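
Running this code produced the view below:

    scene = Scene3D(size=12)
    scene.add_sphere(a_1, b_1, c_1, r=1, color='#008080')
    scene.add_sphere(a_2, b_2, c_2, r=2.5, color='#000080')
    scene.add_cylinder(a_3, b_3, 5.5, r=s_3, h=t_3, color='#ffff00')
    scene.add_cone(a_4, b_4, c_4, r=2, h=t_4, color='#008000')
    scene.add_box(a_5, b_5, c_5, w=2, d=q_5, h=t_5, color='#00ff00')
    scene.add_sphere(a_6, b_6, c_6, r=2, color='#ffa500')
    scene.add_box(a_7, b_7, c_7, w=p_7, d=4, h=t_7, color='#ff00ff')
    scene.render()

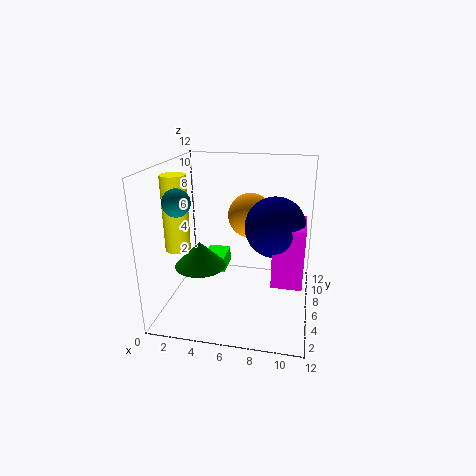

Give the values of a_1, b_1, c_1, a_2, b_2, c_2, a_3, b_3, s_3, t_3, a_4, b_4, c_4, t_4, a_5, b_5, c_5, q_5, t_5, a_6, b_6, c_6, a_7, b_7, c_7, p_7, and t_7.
a_1 = 2.5, b_1 = 2, c_1 = 10, a_2 = 9, b_2 = 6.5, c_2 = 7, a_3 = 1.5, b_3 = 4, s_3 = 1, t_3 = 6, a_4 = 3.5, b_4 = 3.5, c_4 = 4.5, t_4 = 2, a_5 = 2.5, b_5 = 7, c_5 = 2, q_5 = 2.5, t_5 = 1.5, a_6 = 6.5, b_6 = 9, c_6 = 7, a_7 = 9, b_7 = 4.5, c_7 = 2.5, p_7 = 2.5, t_7 = 5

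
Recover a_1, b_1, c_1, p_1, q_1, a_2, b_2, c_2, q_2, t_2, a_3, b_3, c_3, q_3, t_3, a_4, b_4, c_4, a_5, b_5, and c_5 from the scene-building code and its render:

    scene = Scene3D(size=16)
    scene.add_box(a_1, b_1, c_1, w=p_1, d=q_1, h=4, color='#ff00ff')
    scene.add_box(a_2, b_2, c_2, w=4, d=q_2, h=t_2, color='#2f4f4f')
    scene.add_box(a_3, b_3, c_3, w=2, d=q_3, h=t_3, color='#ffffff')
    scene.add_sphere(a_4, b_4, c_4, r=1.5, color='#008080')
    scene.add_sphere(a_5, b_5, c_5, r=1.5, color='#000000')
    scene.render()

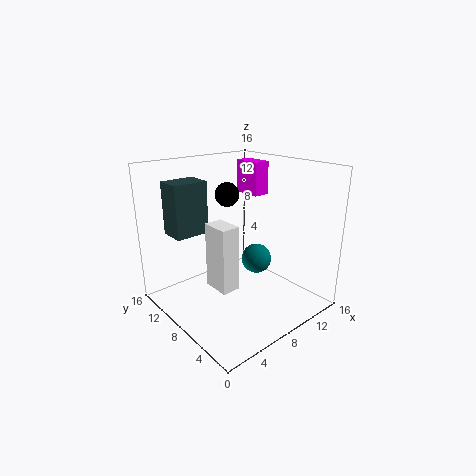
a_1 = 12.5
b_1 = 10
c_1 = 11.5
p_1 = 2
q_1 = 3.5
a_2 = 2.5
b_2 = 11.5
c_2 = 8
q_2 = 3
t_2 = 6
a_3 = 4
b_3 = 5.5
c_3 = 3.5
q_3 = 3
t_3 = 7
a_4 = 7.5
b_4 = 4.5
c_4 = 7
a_5 = 10.5
b_5 = 13
c_5 = 11.5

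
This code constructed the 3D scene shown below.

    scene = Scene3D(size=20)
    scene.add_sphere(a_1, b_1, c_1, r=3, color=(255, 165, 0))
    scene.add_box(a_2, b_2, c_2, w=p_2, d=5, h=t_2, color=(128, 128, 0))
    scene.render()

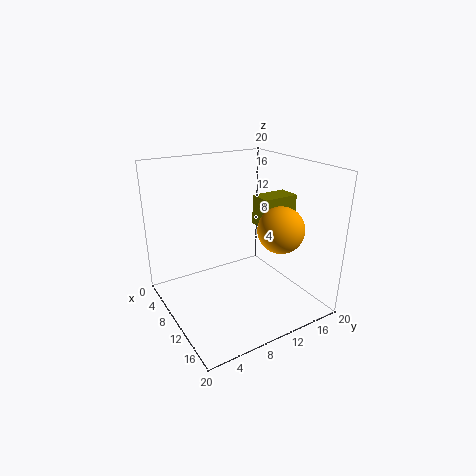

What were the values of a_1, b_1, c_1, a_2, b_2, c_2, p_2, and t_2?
a_1 = 15.5
b_1 = 13
c_1 = 12.5
a_2 = 10.5
b_2 = 12
c_2 = 12
p_2 = 3
t_2 = 4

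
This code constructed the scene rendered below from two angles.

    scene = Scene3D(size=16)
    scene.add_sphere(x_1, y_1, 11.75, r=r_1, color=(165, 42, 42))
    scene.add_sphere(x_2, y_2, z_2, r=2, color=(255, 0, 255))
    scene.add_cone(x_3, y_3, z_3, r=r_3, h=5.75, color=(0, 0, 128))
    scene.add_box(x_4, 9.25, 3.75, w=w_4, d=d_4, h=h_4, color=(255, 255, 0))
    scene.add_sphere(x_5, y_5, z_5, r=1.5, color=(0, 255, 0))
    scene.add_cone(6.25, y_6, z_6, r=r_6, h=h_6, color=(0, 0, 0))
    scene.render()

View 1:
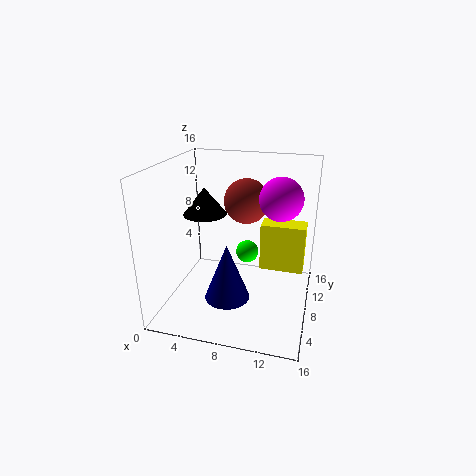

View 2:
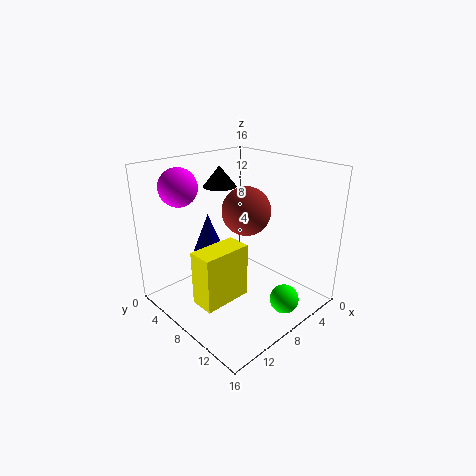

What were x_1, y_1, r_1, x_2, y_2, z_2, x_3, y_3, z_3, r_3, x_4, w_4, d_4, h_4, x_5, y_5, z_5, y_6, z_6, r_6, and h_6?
x_1 = 8.5, y_1 = 9.75, r_1 = 2.5, x_2 = 13, y_2 = 4.5, z_2 = 14, x_3 = 8.25, y_3 = 3, z_3 = 3.75, r_3 = 2.25, x_4 = 10.25, w_4 = 5, d_4 = 2.5, h_4 = 5.5, x_5 = 7.5, y_5 = 14.5, z_5 = 3, y_6 = 3, z_6 = 12.5, r_6 = 2, h_6 = 2.5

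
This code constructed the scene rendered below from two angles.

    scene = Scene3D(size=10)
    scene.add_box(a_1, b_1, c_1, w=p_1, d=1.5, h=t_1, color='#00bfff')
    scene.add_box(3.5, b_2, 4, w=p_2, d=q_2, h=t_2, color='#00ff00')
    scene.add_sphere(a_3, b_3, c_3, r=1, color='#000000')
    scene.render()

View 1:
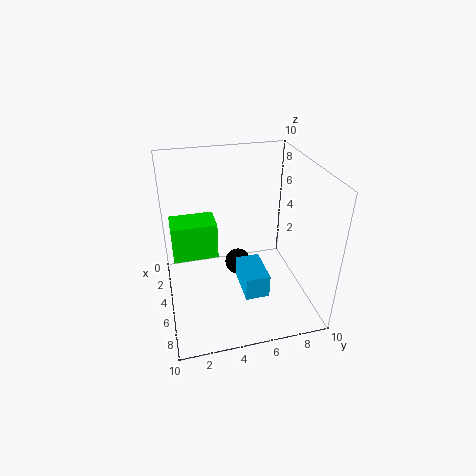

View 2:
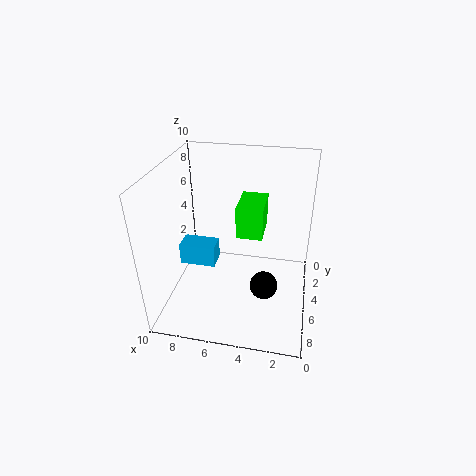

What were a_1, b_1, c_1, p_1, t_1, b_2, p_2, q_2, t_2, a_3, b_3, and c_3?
a_1 = 6.5; b_1 = 4.5; c_1 = 3; p_1 = 2.5; t_1 = 1.5; b_2 = 0.5; p_2 = 2; q_2 = 3; t_2 = 2.5; a_3 = 3; b_3 = 5.5; c_3 = 1.5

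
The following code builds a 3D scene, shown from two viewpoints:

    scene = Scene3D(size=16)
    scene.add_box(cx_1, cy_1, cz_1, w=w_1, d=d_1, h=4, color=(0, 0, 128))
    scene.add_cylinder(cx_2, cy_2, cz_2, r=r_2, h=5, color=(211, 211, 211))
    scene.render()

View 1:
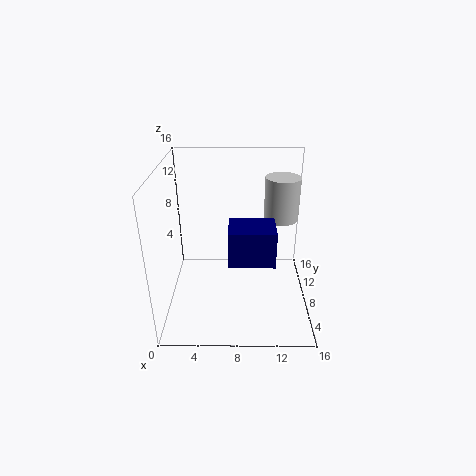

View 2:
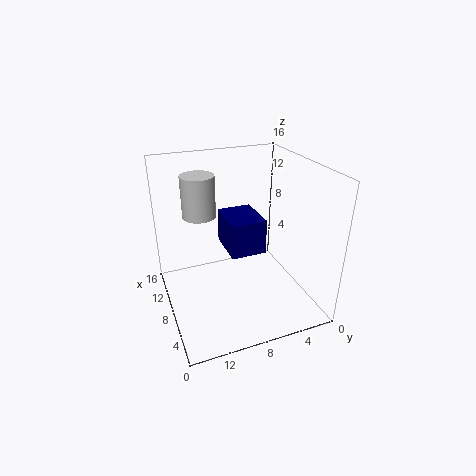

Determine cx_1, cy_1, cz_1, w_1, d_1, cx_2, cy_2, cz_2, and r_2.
cx_1 = 7; cy_1 = 5; cz_1 = 6; w_1 = 5; d_1 = 4; cx_2 = 13; cy_2 = 11; cz_2 = 9; r_2 = 2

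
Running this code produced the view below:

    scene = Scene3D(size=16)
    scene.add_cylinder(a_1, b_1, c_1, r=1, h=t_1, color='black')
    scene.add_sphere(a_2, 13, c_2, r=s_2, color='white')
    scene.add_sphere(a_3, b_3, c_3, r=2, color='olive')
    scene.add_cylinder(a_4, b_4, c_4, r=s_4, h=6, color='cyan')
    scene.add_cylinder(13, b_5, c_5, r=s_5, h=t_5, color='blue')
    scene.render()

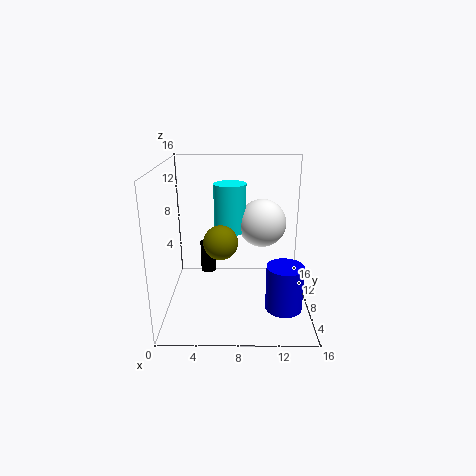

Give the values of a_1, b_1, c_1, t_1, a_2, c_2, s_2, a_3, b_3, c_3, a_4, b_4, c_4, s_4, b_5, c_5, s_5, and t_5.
a_1 = 4; b_1 = 14; c_1 = 1; t_1 = 4; a_2 = 11; c_2 = 8; s_2 = 3; a_3 = 6; b_3 = 9; c_3 = 7; a_4 = 7; b_4 = 13; c_4 = 7; s_4 = 2; b_5 = 5; c_5 = 1; s_5 = 2; t_5 = 5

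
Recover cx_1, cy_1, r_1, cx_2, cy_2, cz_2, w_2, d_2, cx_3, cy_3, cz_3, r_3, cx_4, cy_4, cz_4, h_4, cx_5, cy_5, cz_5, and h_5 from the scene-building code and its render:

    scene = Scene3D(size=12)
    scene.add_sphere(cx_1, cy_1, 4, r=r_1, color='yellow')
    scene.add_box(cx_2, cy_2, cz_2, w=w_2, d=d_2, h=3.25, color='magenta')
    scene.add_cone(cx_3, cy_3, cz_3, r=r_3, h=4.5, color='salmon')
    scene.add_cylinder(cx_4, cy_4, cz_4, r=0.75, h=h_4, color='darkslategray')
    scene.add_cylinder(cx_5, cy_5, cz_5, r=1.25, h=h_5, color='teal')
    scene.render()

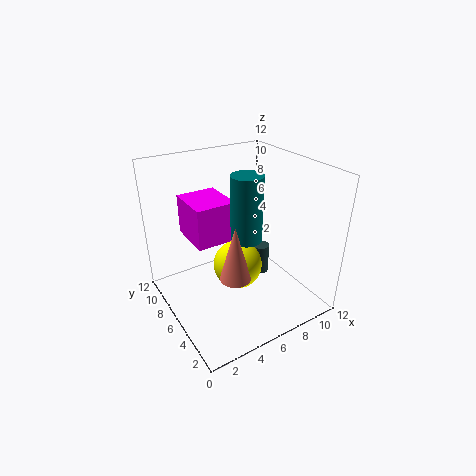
cx_1 = 5.5, cy_1 = 5.25, r_1 = 2, cx_2 = 2.25, cy_2 = 5.5, cz_2 = 6.25, w_2 = 3.25, d_2 = 3.75, cx_3 = 4.5, cy_3 = 4, cz_3 = 3.75, r_3 = 1.25, cx_4 = 9, cy_4 = 6.75, cz_4 = 1.25, h_4 = 2.75, cx_5 = 6, cy_5 = 4.75, cz_5 = 6.5, h_5 = 5.25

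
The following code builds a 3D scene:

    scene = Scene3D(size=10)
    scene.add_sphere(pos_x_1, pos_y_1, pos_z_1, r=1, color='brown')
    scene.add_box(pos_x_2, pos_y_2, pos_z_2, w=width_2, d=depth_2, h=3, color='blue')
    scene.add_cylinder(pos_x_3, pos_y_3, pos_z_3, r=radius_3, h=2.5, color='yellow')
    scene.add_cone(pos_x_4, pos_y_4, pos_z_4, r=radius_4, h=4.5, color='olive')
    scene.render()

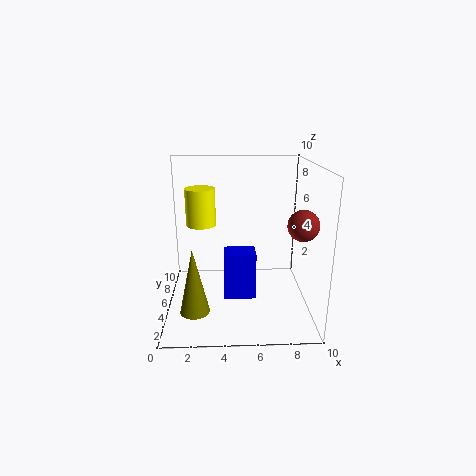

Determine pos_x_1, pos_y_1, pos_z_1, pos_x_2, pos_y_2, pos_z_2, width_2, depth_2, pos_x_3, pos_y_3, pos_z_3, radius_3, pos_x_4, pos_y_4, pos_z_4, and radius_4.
pos_x_1 = 9, pos_y_1 = 3, pos_z_1 = 6.5, pos_x_2 = 4, pos_y_2 = 2, pos_z_2 = 2, width_2 = 2, depth_2 = 1.5, pos_x_3 = 2.5, pos_y_3 = 5, pos_z_3 = 6, radius_3 = 1, pos_x_4 = 2, pos_y_4 = 3, pos_z_4 = 0.5, radius_4 = 1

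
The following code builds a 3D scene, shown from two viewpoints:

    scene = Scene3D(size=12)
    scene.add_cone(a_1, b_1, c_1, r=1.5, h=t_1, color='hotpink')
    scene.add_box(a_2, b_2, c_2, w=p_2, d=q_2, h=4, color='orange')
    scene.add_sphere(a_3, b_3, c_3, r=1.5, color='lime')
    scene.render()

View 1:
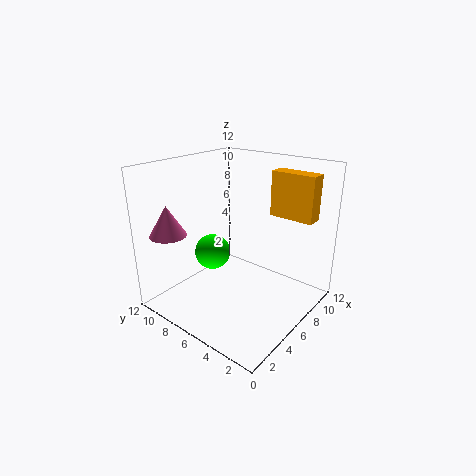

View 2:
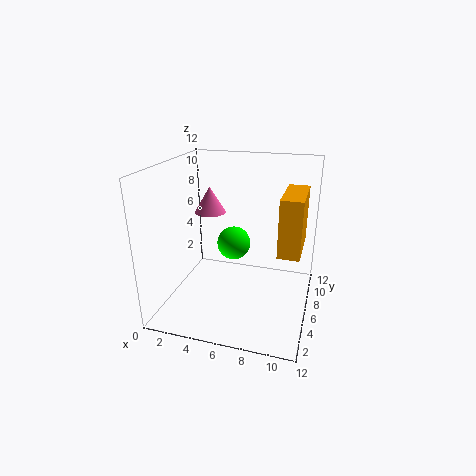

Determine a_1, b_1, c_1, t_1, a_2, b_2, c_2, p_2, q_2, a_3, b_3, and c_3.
a_1 = 2; b_1 = 10; c_1 = 6.5; t_1 = 2.5; a_2 = 10; b_2 = 1.5; c_2 = 7; p_2 = 1.5; q_2 = 4; a_3 = 5; b_3 = 8; c_3 = 4.5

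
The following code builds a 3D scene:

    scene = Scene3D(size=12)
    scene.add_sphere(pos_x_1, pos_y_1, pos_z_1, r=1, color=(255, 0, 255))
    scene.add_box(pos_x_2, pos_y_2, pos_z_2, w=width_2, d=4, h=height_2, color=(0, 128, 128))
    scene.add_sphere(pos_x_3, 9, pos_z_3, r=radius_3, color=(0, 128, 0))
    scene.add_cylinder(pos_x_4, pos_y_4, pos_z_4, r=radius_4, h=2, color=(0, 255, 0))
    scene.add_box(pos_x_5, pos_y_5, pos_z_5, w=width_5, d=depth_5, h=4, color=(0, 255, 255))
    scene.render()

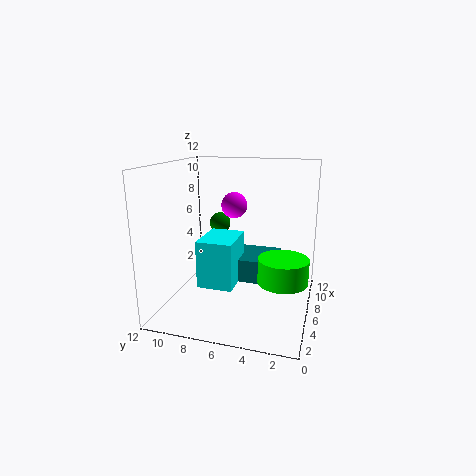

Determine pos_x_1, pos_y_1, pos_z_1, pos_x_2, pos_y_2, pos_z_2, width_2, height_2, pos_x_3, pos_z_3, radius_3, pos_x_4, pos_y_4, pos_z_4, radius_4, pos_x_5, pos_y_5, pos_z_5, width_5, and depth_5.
pos_x_1 = 5; pos_y_1 = 6; pos_z_1 = 9; pos_x_2 = 6; pos_y_2 = 3; pos_z_2 = 2; width_2 = 4; height_2 = 2; pos_x_3 = 10; pos_z_3 = 6; radius_3 = 1; pos_x_4 = 5; pos_y_4 = 2; pos_z_4 = 3; radius_4 = 2; pos_x_5 = 4; pos_y_5 = 6; pos_z_5 = 2; width_5 = 4; depth_5 = 3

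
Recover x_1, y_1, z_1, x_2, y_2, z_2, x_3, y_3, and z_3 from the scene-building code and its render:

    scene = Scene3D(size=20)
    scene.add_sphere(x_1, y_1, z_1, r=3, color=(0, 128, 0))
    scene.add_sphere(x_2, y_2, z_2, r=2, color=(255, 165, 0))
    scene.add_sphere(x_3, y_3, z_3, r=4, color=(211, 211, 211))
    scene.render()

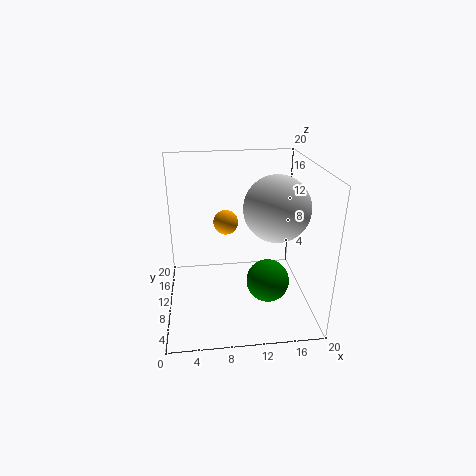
x_1 = 14
y_1 = 8
z_1 = 4
x_2 = 9
y_2 = 18
z_2 = 9
x_3 = 14
y_3 = 5
z_3 = 16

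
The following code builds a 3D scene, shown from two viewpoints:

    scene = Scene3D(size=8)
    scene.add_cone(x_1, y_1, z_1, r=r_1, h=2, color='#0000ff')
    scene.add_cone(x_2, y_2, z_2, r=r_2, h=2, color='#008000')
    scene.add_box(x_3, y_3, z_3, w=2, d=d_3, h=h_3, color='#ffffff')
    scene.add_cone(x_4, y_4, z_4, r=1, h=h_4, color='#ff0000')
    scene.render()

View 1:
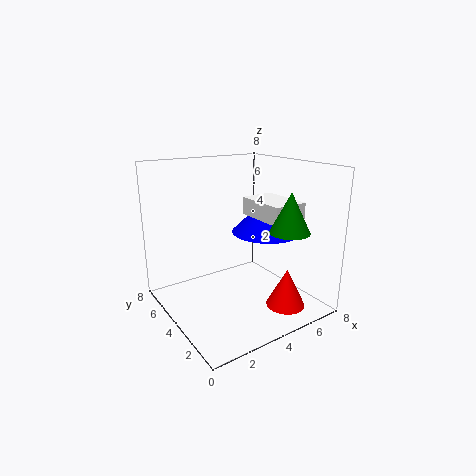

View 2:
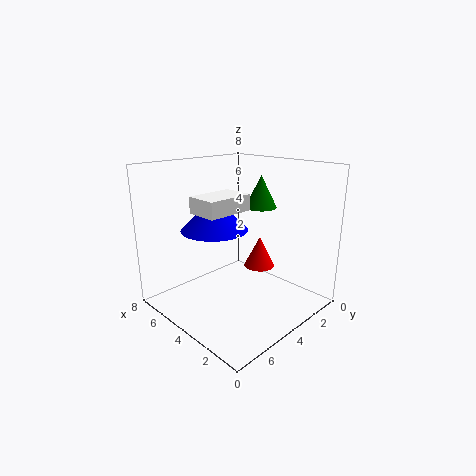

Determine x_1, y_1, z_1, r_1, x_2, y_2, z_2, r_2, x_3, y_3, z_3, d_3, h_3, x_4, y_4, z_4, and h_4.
x_1 = 6
y_1 = 4
z_1 = 4
r_1 = 2
x_2 = 5
y_2 = 1
z_2 = 5
r_2 = 1
x_3 = 5
y_3 = 2
z_3 = 5
d_3 = 3
h_3 = 1
x_4 = 5
y_4 = 1
z_4 = 1
h_4 = 2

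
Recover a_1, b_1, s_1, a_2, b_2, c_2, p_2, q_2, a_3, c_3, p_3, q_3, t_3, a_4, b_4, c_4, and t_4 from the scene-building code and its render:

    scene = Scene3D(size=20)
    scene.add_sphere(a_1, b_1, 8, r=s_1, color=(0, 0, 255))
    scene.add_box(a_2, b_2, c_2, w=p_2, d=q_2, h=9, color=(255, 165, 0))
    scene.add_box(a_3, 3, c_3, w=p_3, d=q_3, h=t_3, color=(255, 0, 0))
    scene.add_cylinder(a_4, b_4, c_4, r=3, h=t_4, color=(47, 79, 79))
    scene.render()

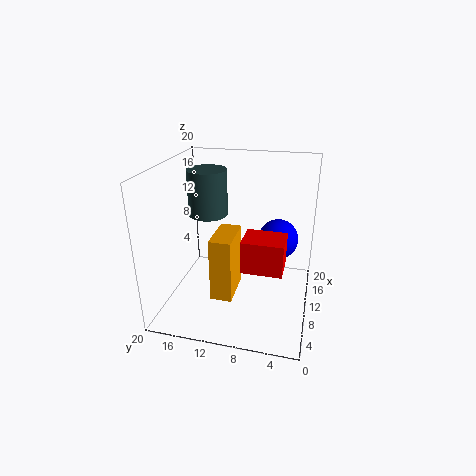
a_1 = 15, b_1 = 5, s_1 = 3, a_2 = 6, b_2 = 10, c_2 = 2, p_2 = 6, q_2 = 3, a_3 = 3, c_3 = 9, p_3 = 4, q_3 = 5, t_3 = 4, a_4 = 15, b_4 = 16, c_4 = 11, t_4 = 7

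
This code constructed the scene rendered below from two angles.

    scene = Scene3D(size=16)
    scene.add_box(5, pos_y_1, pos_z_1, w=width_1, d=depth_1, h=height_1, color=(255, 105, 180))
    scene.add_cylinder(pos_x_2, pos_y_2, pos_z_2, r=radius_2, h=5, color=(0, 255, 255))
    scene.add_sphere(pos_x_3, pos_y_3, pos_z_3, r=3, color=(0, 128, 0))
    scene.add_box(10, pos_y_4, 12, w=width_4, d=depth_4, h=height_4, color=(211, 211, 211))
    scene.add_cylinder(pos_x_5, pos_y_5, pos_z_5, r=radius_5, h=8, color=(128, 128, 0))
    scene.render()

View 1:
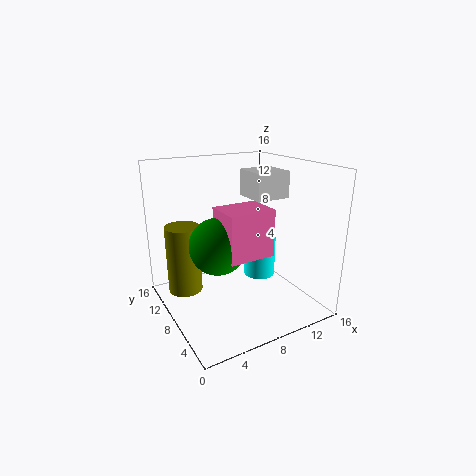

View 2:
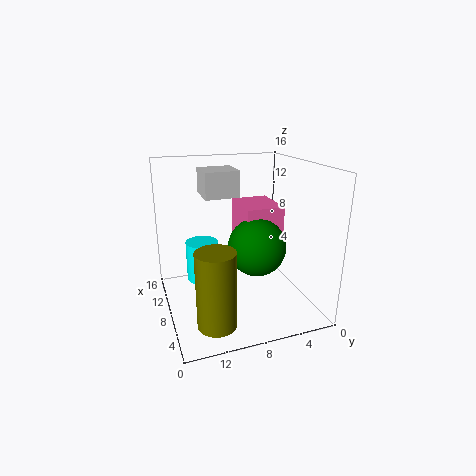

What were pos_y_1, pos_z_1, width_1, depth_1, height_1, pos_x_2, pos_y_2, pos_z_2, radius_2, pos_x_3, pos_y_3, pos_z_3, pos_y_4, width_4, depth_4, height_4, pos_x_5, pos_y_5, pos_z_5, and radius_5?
pos_y_1 = 4; pos_z_1 = 7; width_1 = 5; depth_1 = 4; height_1 = 5; pos_x_2 = 13; pos_y_2 = 11; pos_z_2 = 1; radius_2 = 2; pos_x_3 = 5; pos_y_3 = 7; pos_z_3 = 8; pos_y_4 = 7; width_4 = 4; depth_4 = 4; height_4 = 3; pos_x_5 = 3; pos_y_5 = 12; pos_z_5 = 1; radius_5 = 2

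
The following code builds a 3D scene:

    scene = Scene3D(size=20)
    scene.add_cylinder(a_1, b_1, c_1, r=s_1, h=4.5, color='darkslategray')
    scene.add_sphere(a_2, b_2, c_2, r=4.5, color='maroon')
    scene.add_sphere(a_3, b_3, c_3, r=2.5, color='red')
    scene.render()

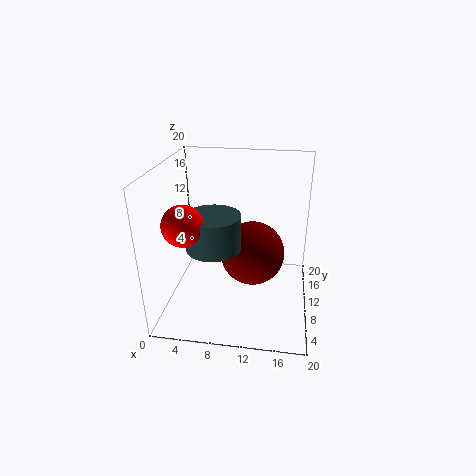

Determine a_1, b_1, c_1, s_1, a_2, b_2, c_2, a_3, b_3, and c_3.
a_1 = 7.5
b_1 = 6
c_1 = 10.5
s_1 = 3.5
a_2 = 12
b_2 = 10.5
c_2 = 7.5
a_3 = 4.5
b_3 = 3.5
c_3 = 14.5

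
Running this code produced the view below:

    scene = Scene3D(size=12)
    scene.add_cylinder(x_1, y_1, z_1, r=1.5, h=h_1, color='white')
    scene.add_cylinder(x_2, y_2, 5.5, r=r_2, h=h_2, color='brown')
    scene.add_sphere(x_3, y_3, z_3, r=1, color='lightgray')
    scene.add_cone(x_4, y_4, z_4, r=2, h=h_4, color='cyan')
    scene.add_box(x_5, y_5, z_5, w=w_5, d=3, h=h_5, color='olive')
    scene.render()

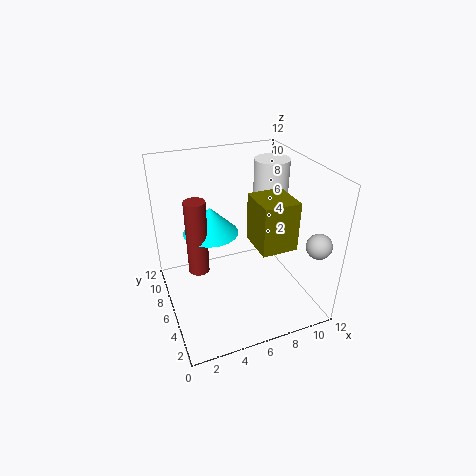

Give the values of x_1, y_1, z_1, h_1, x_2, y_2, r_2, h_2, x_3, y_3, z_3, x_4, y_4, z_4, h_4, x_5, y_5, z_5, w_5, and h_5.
x_1 = 9.75; y_1 = 7.75; z_1 = 6.25; h_1 = 5.5; x_2 = 2; y_2 = 3.75; r_2 = 0.75; h_2 = 5.5; x_3 = 11; y_3 = 1.75; z_3 = 6.5; x_4 = 3.25; y_4 = 4.5; z_4 = 8; h_4 = 2; x_5 = 6.25; y_5 = 1.75; z_5 = 6.75; w_5 = 2.75; h_5 = 3.75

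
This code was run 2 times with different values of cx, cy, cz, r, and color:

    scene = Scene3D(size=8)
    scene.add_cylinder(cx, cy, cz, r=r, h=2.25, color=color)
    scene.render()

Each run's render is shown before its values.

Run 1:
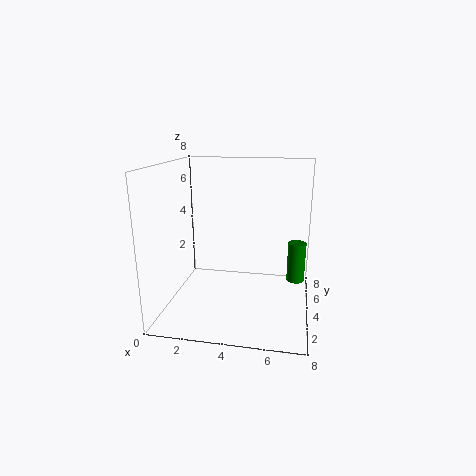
cx = 7.25, cy = 4.5, cz = 1.5, r = 0.5, color = 'green'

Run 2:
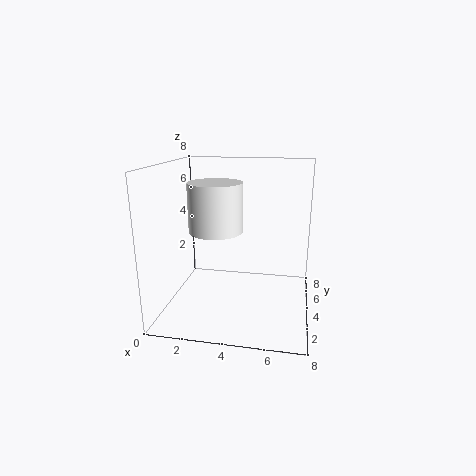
cx = 3.5, cy = 1.25, cz = 5.25, r = 1.25, color = 'white'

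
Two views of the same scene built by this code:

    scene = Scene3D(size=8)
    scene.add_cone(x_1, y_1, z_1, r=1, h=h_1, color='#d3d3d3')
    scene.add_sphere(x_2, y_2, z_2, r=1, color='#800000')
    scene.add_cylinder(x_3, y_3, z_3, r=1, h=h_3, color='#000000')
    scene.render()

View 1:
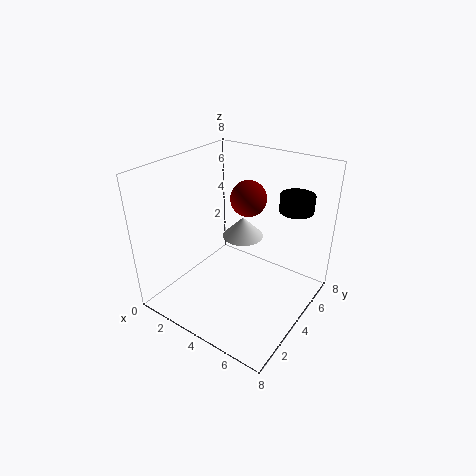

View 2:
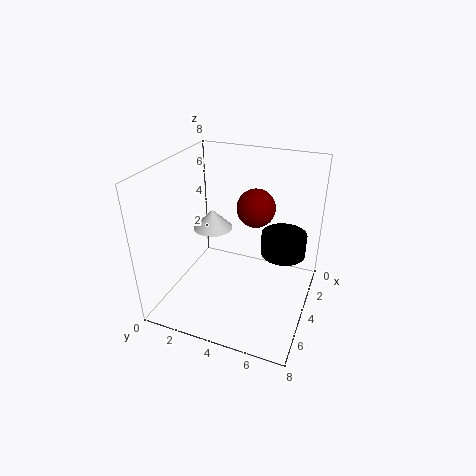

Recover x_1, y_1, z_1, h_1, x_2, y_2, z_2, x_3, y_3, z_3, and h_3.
x_1 = 5; y_1 = 3; z_1 = 5; h_1 = 1; x_2 = 4; y_2 = 5; z_2 = 6; x_3 = 6; y_3 = 7; z_3 = 5; h_3 = 1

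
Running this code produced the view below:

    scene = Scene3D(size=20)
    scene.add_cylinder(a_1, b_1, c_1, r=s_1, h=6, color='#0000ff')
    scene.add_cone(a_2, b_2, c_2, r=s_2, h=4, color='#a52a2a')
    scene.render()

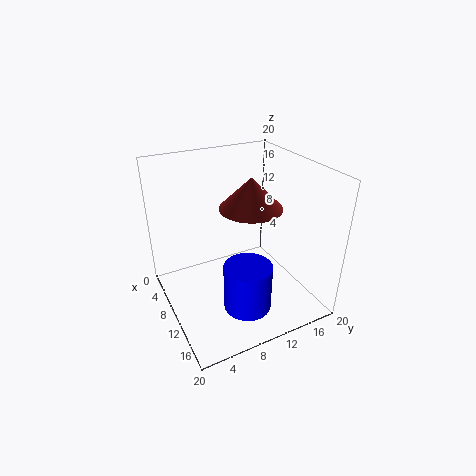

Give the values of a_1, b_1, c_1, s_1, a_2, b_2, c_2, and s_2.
a_1 = 16.5; b_1 = 8; c_1 = 4; s_1 = 3; a_2 = 12.5; b_2 = 10.5; c_2 = 15.5; s_2 = 4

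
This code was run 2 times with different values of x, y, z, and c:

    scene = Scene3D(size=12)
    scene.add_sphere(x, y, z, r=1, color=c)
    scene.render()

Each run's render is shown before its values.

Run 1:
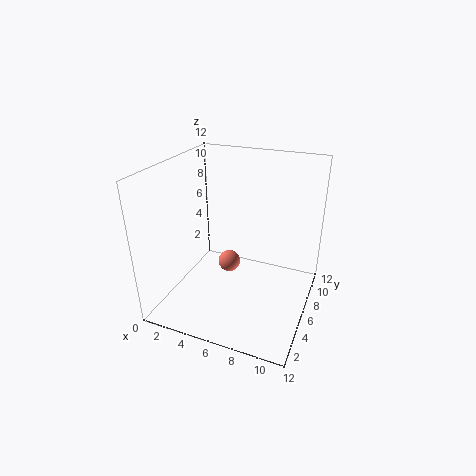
x = 4.5, y = 7.5, z = 2.5, c = 'salmon'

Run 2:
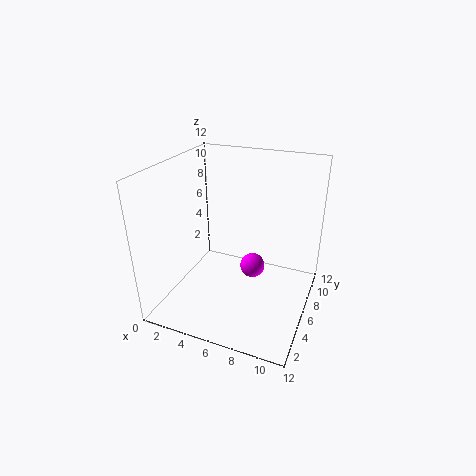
x = 7.5, y = 5.5, z = 4, c = 'magenta'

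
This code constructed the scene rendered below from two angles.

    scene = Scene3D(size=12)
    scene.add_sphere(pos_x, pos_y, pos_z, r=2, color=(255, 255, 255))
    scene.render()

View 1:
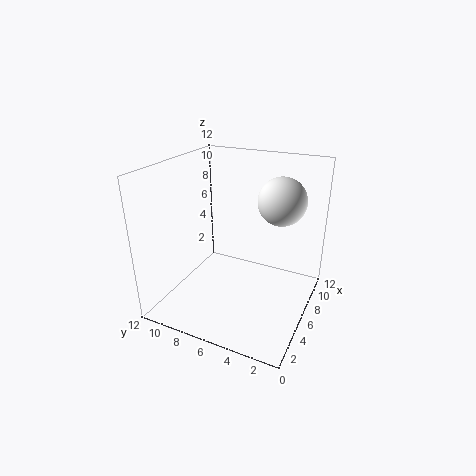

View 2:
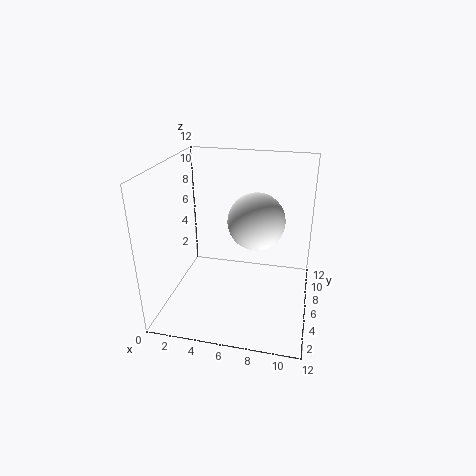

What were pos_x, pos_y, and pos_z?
pos_x = 8, pos_y = 3, pos_z = 9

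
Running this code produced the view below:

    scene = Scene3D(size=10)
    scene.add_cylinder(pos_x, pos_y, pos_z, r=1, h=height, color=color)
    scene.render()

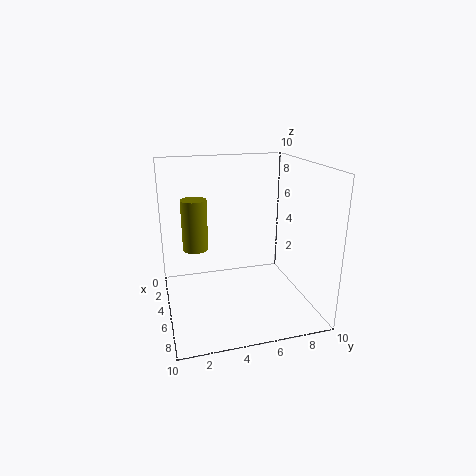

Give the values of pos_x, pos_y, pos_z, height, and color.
pos_x = 1.5; pos_y = 2.5; pos_z = 3; height = 4; color = 'olive'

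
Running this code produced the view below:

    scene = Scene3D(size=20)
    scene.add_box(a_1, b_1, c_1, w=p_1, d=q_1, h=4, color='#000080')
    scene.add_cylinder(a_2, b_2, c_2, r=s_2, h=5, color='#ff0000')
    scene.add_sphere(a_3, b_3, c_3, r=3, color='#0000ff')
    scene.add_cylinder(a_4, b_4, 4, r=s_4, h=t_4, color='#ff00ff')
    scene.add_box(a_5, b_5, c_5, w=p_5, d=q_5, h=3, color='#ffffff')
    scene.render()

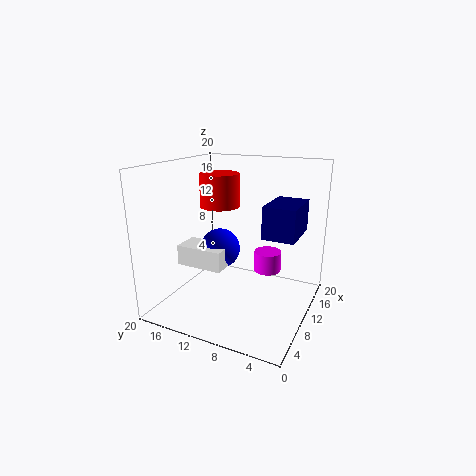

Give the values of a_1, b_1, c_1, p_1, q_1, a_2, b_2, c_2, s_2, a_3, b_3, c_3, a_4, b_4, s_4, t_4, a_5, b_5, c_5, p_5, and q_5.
a_1 = 6; b_1 = 1; c_1 = 12; p_1 = 6; q_1 = 4; a_2 = 14; b_2 = 15; c_2 = 13; s_2 = 3; a_3 = 12; b_3 = 14; c_3 = 7; a_4 = 14; b_4 = 7; s_4 = 2; t_4 = 3; a_5 = 8; b_5 = 12; c_5 = 5; p_5 = 4; q_5 = 7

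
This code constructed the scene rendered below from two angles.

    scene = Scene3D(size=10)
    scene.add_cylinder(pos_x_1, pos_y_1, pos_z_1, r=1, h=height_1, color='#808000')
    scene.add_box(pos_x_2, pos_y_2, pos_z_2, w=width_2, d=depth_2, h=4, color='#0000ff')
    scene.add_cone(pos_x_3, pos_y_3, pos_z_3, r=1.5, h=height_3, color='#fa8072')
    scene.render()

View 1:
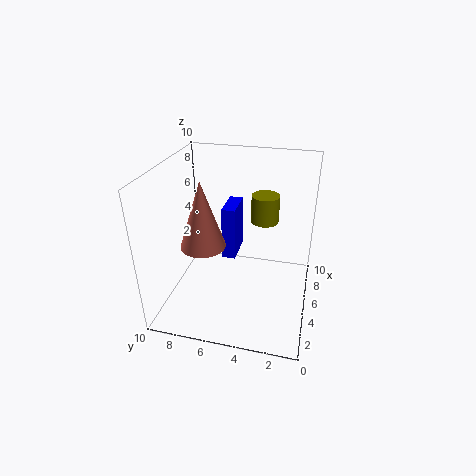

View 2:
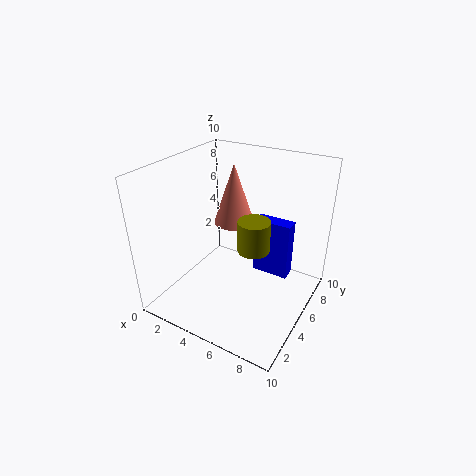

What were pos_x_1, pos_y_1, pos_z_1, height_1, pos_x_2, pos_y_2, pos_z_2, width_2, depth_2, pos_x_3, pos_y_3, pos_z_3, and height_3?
pos_x_1 = 7
pos_y_1 = 3.5
pos_z_1 = 5.5
height_1 = 2
pos_x_2 = 6
pos_y_2 = 5.5
pos_z_2 = 2.5
width_2 = 2.5
depth_2 = 1
pos_x_3 = 3.5
pos_y_3 = 7
pos_z_3 = 5
height_3 = 4.5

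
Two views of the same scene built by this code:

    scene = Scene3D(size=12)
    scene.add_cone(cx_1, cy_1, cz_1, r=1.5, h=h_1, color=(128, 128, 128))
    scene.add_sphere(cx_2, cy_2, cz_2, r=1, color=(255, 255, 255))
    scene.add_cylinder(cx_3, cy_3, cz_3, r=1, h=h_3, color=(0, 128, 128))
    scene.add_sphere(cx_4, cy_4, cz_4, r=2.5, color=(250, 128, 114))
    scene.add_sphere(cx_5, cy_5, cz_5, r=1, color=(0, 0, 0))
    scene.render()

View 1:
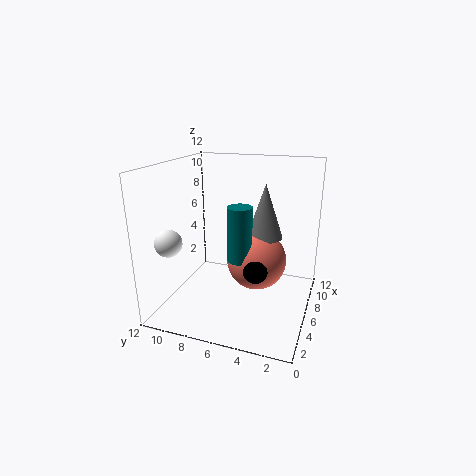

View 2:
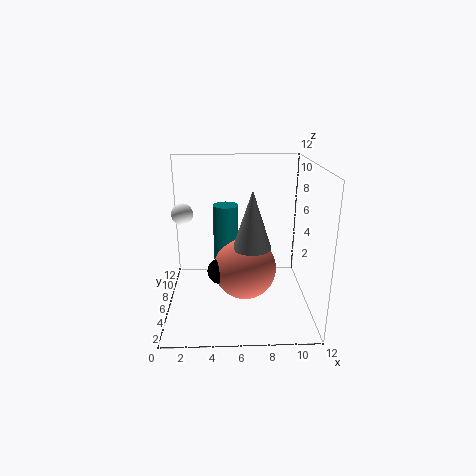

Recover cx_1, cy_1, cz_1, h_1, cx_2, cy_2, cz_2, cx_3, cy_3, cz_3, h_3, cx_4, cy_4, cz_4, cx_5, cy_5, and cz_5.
cx_1 = 7, cy_1 = 4, cz_1 = 6, h_1 = 4.5, cx_2 = 1, cy_2 = 9.5, cz_2 = 7, cx_3 = 5, cy_3 = 5.5, cz_3 = 4.5, h_3 = 4.5, cx_4 = 6.5, cy_4 = 4.5, cz_4 = 4, cx_5 = 4.5, cy_5 = 4, cz_5 = 4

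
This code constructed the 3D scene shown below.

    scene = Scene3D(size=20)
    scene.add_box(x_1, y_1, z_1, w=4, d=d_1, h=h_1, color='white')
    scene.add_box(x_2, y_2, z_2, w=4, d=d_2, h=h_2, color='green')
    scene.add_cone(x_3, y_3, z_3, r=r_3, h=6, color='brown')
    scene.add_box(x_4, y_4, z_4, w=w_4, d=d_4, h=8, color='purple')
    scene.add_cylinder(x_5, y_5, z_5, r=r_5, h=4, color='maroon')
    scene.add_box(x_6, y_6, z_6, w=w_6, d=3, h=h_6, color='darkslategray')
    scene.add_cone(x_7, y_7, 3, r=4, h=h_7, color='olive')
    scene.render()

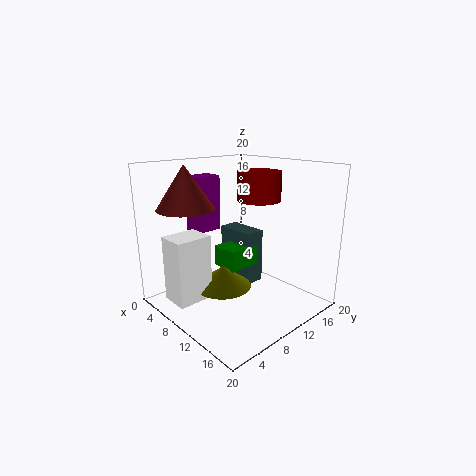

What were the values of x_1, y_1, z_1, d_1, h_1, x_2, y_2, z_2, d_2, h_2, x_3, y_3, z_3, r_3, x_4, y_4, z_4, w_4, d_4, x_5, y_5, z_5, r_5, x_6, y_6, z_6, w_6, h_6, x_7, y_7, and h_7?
x_1 = 5
y_1 = 1
z_1 = 2
d_1 = 5
h_1 = 9
x_2 = 6
y_2 = 9
z_2 = 5
d_2 = 5
h_2 = 3
x_3 = 5
y_3 = 5
z_3 = 14
r_3 = 4
x_4 = 2
y_4 = 7
z_4 = 10
w_4 = 3
d_4 = 4
x_5 = 11
y_5 = 13
z_5 = 15
r_5 = 3
x_6 = 4
y_6 = 12
z_6 = 2
w_6 = 6
h_6 = 8
x_7 = 9
y_7 = 8
h_7 = 3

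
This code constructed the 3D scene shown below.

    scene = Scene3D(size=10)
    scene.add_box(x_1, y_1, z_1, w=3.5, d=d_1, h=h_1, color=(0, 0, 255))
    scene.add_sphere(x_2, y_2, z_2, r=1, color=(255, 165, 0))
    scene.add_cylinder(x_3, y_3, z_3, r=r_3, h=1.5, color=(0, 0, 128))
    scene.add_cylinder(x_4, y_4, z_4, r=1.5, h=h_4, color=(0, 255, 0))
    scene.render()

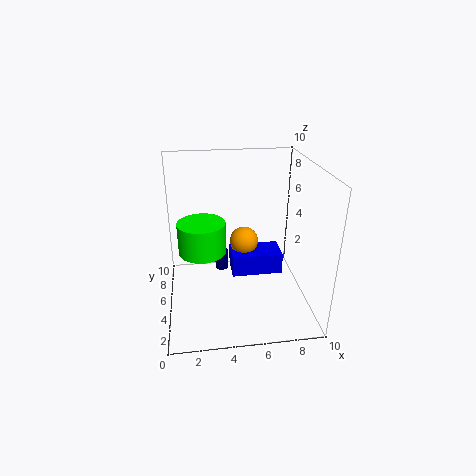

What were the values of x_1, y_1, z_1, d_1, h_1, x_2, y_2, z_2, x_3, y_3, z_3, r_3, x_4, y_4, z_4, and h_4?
x_1 = 4.5
y_1 = 4
z_1 = 2.5
d_1 = 2
h_1 = 1.5
x_2 = 5.5
y_2 = 5.5
z_2 = 4.5
x_3 = 4
y_3 = 7
z_3 = 1.5
r_3 = 0.5
x_4 = 2.5
y_4 = 3.5
z_4 = 5
h_4 = 2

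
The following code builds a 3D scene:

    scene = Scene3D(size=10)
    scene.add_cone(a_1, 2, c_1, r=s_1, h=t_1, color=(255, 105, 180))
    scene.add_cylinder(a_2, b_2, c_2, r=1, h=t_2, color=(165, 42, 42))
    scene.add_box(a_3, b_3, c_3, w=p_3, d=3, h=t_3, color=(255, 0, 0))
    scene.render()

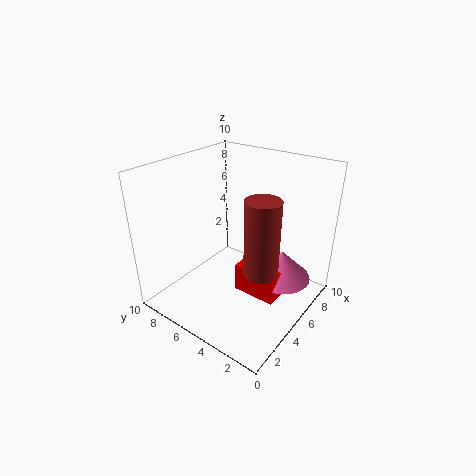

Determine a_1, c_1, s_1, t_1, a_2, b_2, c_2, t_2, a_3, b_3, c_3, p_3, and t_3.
a_1 = 6, c_1 = 2.5, s_1 = 2, t_1 = 2, a_2 = 2.5, b_2 = 1.5, c_2 = 5, t_2 = 4.5, a_3 = 4, b_3 = 1.5, c_3 = 1.5, p_3 = 2.5, t_3 = 2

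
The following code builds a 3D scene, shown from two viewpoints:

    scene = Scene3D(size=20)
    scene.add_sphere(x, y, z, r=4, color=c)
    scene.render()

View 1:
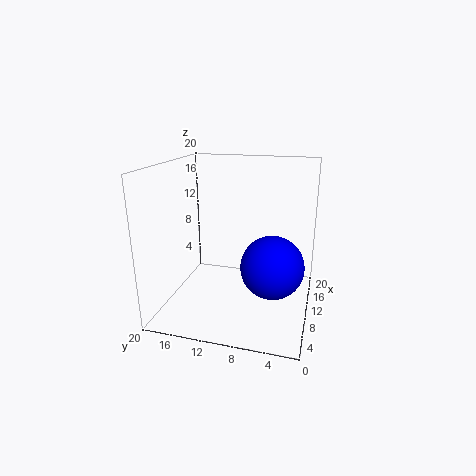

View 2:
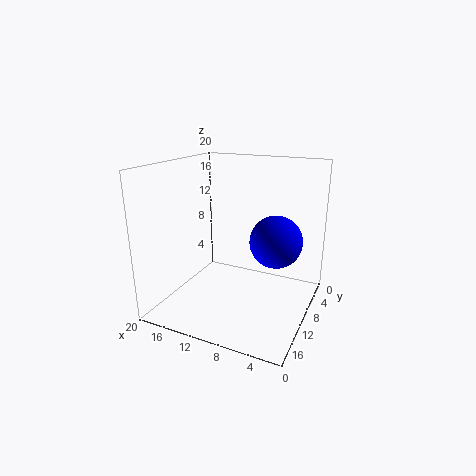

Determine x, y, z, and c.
x = 6.25
y = 4.5
z = 8
c = 'blue'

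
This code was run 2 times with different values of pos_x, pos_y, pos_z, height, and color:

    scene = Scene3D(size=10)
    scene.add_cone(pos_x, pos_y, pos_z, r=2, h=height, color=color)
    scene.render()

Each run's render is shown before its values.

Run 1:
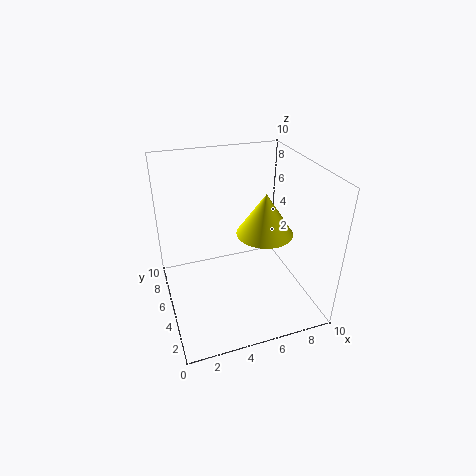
pos_x = 7, pos_y = 5, pos_z = 5, height = 3, color = 'yellow'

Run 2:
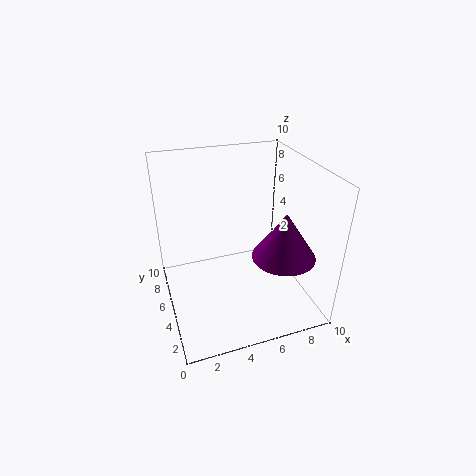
pos_x = 7, pos_y = 2, pos_z = 5, height = 3, color = 'purple'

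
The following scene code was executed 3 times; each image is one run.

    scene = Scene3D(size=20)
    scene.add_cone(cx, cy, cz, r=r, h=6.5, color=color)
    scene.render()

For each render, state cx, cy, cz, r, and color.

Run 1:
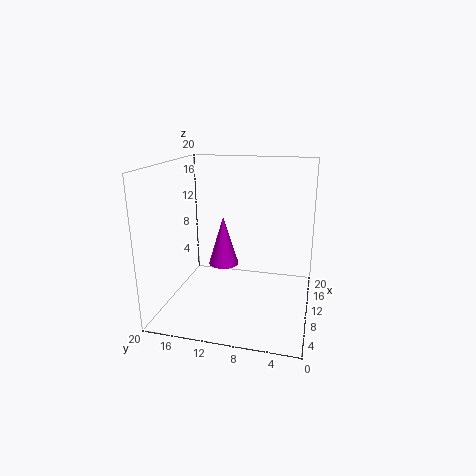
cx = 8, cy = 11.5, cz = 7, r = 2, color = 'magenta'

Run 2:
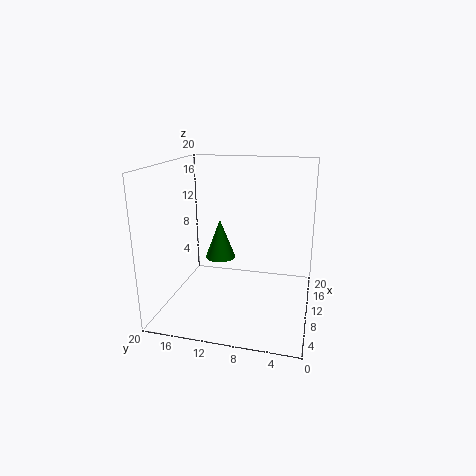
cx = 17.5, cy = 15, cz = 3.5, r = 2.5, color = 'green'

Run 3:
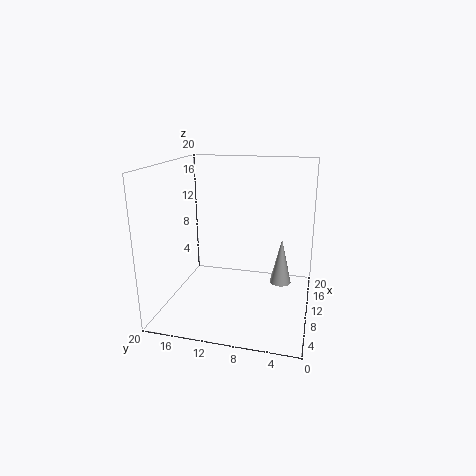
cx = 11, cy = 4, cz = 3.5, r = 1.5, color = 'lightgray'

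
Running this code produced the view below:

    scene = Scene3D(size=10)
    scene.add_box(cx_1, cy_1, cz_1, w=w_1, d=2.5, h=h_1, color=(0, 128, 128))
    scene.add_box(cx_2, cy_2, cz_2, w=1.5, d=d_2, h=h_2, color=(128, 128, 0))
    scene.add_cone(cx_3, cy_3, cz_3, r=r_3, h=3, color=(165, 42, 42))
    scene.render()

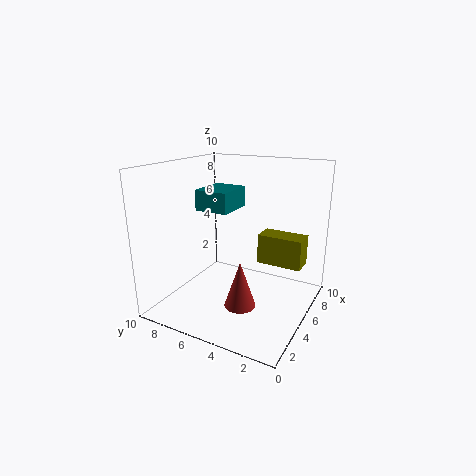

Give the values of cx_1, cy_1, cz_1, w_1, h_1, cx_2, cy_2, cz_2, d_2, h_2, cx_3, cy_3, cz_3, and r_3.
cx_1 = 5; cy_1 = 6; cz_1 = 6.5; w_1 = 3; h_1 = 1.5; cx_2 = 5; cy_2 = 0.5; cz_2 = 3.5; d_2 = 3; h_2 = 2; cx_3 = 2.5; cy_3 = 3.5; cz_3 = 1.5; r_3 = 1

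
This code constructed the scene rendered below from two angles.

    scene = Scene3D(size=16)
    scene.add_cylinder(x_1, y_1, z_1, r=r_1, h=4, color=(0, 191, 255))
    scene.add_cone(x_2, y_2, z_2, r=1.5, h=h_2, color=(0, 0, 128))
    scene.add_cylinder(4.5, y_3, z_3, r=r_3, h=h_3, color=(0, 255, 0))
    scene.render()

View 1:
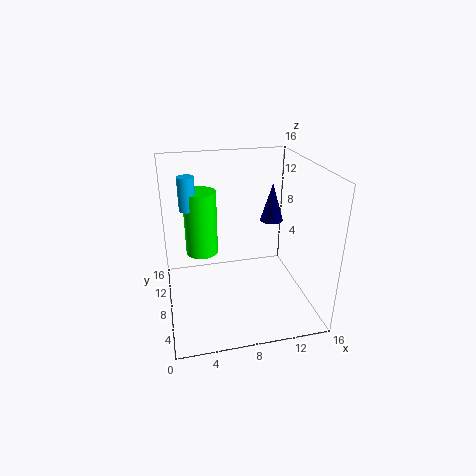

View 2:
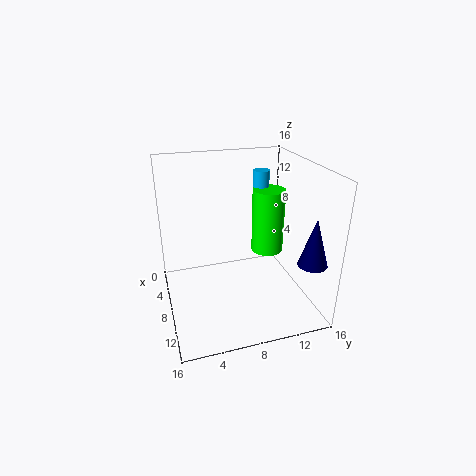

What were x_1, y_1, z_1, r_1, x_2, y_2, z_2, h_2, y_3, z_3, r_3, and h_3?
x_1 = 3
y_1 = 12.5
z_1 = 10
r_1 = 1
x_2 = 14
y_2 = 14
z_2 = 7
h_2 = 5
y_3 = 13
z_3 = 4
r_3 = 2
h_3 = 8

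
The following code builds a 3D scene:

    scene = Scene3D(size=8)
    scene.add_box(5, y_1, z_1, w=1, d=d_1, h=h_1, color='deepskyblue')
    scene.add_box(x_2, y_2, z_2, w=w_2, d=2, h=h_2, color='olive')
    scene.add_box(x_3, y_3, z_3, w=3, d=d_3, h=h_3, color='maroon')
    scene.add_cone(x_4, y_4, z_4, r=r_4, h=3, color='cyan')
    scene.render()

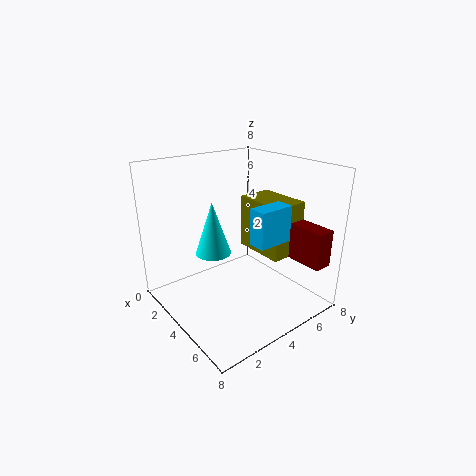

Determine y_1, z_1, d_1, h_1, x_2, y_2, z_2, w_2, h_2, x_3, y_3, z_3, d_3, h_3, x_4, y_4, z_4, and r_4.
y_1 = 4, z_1 = 4, d_1 = 2, h_1 = 2, x_2 = 3, y_2 = 5, z_2 = 3, w_2 = 3, h_2 = 3, x_3 = 5, y_3 = 6, z_3 = 3, d_3 = 1, h_3 = 2, x_4 = 3, y_4 = 3, z_4 = 3, r_4 = 1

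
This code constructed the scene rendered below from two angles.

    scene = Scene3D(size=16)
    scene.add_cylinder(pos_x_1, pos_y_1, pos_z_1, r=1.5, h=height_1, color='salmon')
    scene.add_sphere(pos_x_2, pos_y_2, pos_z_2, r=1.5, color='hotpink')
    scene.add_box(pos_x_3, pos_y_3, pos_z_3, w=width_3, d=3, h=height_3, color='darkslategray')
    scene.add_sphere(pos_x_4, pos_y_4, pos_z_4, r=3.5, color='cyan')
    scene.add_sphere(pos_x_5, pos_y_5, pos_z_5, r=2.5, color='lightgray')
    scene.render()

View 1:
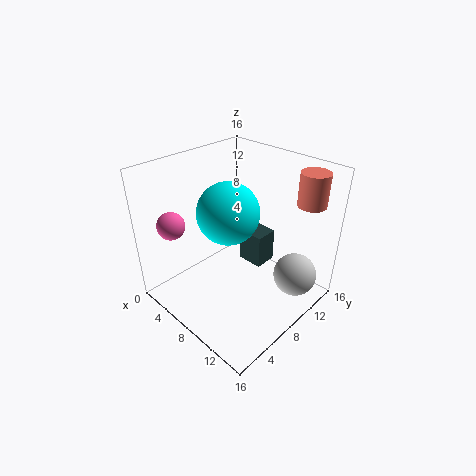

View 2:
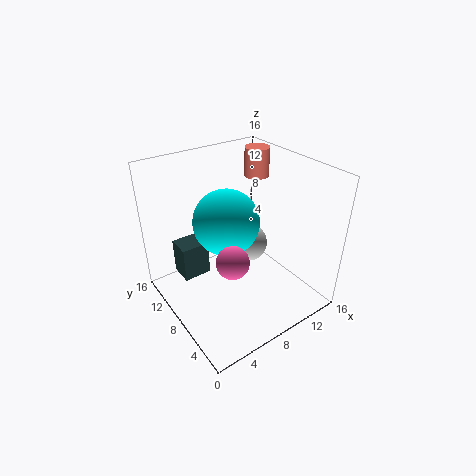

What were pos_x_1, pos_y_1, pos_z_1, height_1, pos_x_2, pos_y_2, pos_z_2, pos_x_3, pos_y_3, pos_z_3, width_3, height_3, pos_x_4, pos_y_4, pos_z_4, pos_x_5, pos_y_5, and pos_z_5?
pos_x_1 = 14; pos_y_1 = 12.5; pos_z_1 = 12.5; height_1 = 3.5; pos_x_2 = 3.5; pos_y_2 = 2.5; pos_z_2 = 10; pos_x_3 = 3.5; pos_y_3 = 13; pos_z_3 = 0.5; width_3 = 3.5; height_3 = 4.5; pos_x_4 = 6.5; pos_y_4 = 8; pos_z_4 = 10.5; pos_x_5 = 13; pos_y_5 = 12.5; pos_z_5 = 3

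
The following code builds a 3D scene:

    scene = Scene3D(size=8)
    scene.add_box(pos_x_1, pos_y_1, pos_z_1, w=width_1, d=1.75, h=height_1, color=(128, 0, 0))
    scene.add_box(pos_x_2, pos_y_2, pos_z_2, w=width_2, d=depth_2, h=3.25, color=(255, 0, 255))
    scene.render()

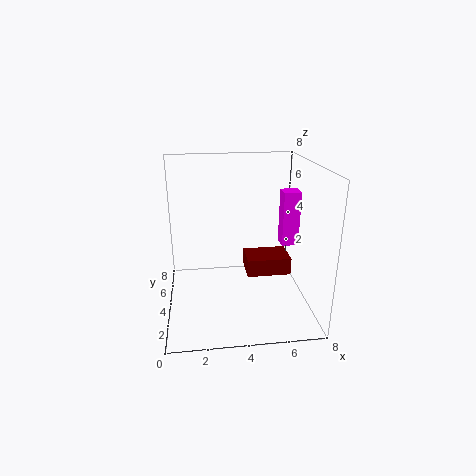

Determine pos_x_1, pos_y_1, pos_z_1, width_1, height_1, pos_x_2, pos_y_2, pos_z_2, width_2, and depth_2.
pos_x_1 = 4.5, pos_y_1 = 3.5, pos_z_1 = 1.75, width_1 = 2.5, height_1 = 1, pos_x_2 = 6.75, pos_y_2 = 4.75, pos_z_2 = 3, width_2 = 1, depth_2 = 1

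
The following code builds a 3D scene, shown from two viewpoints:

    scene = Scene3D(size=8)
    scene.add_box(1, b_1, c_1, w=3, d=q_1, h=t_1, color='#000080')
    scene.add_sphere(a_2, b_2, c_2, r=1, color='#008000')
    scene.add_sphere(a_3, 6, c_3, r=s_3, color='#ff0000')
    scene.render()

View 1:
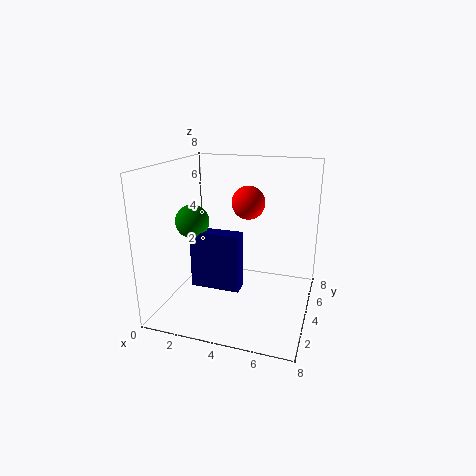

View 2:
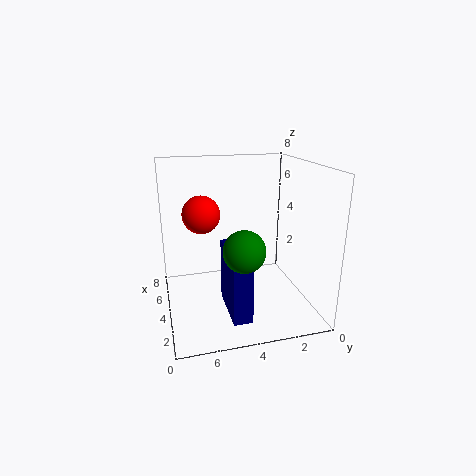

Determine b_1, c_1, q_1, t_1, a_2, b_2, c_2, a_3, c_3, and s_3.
b_1 = 4, c_1 = 0.5, q_1 = 1, t_1 = 3.5, a_2 = 1, b_2 = 4.5, c_2 = 4.5, a_3 = 4, c_3 = 5.5, s_3 = 1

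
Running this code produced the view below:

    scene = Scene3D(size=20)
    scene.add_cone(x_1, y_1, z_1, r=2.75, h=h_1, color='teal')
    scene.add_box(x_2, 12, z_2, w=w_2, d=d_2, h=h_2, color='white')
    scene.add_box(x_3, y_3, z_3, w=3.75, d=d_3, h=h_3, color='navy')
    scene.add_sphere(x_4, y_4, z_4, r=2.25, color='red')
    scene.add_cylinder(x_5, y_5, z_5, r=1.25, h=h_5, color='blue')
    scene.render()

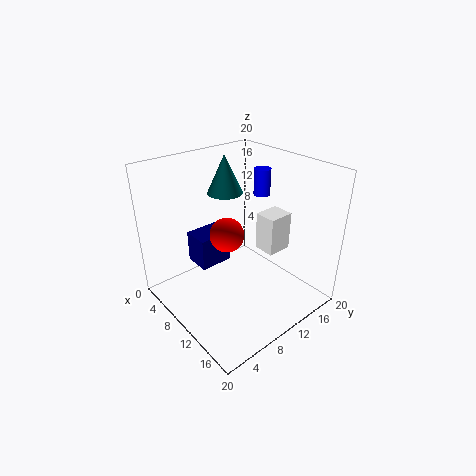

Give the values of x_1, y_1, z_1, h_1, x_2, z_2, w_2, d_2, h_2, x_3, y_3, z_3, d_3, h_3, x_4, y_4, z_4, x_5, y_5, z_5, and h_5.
x_1 = 2.75; y_1 = 13.5; z_1 = 13.5; h_1 = 6; x_2 = 11.5; z_2 = 8.5; w_2 = 3; d_2 = 3.5; h_2 = 5.25; x_3 = 4.5; y_3 = 5.25; z_3 = 5.75; d_3 = 4.75; h_3 = 4.5; x_4 = 10.75; y_4 = 7.5; z_4 = 11.75; x_5 = 7.25; y_5 = 17; z_5 = 13.75; h_5 = 4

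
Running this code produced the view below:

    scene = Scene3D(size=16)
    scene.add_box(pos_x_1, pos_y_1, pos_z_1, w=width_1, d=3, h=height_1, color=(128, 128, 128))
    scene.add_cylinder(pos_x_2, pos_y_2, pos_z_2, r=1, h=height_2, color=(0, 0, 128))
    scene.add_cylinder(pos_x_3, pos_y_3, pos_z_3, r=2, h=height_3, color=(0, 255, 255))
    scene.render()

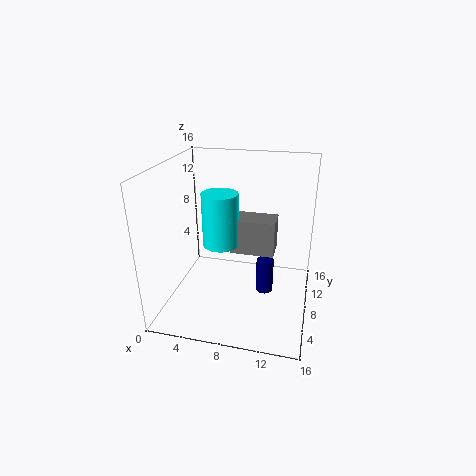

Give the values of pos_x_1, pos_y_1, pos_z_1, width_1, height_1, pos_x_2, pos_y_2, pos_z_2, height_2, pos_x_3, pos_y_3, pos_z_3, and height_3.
pos_x_1 = 7; pos_y_1 = 8; pos_z_1 = 6; width_1 = 5; height_1 = 4; pos_x_2 = 11; pos_y_2 = 9; pos_z_2 = 1; height_2 = 4; pos_x_3 = 6; pos_y_3 = 8; pos_z_3 = 7; height_3 = 6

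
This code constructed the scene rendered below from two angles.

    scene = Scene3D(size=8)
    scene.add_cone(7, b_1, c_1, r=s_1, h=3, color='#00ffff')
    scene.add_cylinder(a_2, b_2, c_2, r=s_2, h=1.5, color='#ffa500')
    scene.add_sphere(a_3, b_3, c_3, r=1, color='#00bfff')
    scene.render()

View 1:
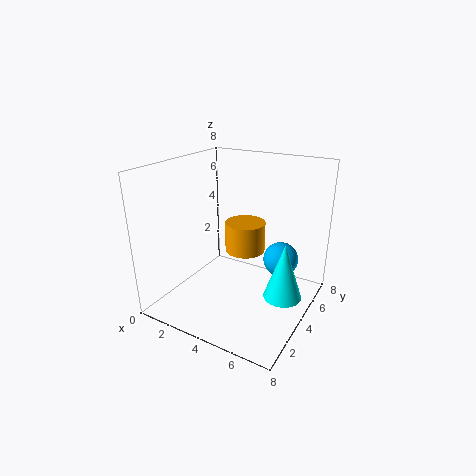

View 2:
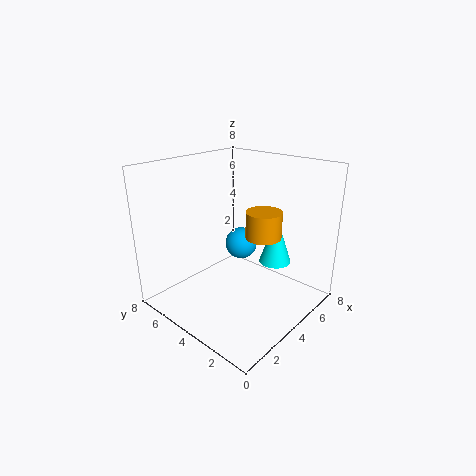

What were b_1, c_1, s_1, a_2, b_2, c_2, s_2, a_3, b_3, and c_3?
b_1 = 3.5; c_1 = 1.5; s_1 = 1; a_2 = 5; b_2 = 3; c_2 = 4; s_2 = 1; a_3 = 6; b_3 = 5.5; c_3 = 2.5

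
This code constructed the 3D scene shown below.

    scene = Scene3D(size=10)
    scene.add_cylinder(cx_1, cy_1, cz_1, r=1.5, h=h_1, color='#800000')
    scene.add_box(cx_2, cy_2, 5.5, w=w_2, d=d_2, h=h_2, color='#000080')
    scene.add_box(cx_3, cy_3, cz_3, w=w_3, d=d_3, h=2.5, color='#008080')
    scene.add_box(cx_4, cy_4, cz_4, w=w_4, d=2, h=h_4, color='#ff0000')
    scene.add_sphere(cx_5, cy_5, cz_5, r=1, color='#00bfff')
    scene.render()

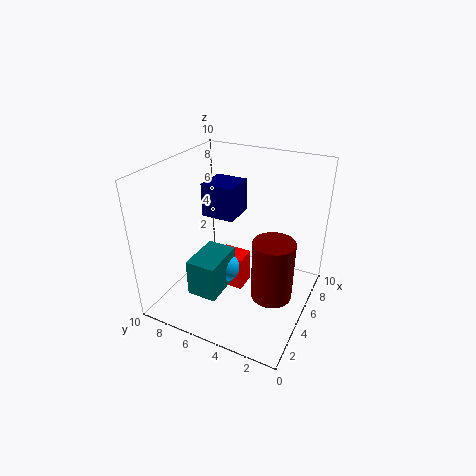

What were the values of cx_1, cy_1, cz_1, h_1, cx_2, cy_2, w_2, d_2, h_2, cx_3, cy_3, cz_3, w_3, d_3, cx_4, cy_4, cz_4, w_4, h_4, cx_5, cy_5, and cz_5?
cx_1 = 5.5, cy_1 = 2.5, cz_1 = 0.5, h_1 = 4.5, cx_2 = 6, cy_2 = 6, w_2 = 2.5, d_2 = 2.5, h_2 = 2.5, cx_3 = 1.5, cy_3 = 5, cz_3 = 2, w_3 = 3, d_3 = 2, cx_4 = 4.5, cy_4 = 4.5, cz_4 = 1, w_4 = 1.5, h_4 = 2.5, cx_5 = 4, cy_5 = 5.5, cz_5 = 3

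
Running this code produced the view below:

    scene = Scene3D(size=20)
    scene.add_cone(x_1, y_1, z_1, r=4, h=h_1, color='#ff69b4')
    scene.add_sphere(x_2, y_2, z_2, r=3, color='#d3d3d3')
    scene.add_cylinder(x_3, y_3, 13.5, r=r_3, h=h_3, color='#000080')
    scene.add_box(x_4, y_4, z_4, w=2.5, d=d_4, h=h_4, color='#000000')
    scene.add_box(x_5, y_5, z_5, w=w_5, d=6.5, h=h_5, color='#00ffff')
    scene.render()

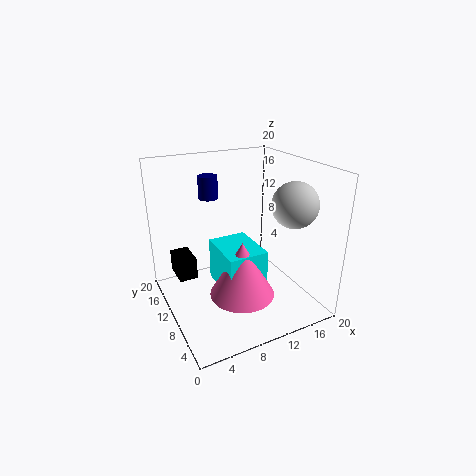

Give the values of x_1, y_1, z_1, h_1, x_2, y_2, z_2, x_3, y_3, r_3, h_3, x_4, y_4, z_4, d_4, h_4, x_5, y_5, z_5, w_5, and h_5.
x_1 = 7.5; y_1 = 4; z_1 = 5.5; h_1 = 7; x_2 = 15.5; y_2 = 5; z_2 = 15.5; x_3 = 9; y_3 = 18; r_3 = 1.5; h_3 = 3.5; x_4 = 1.5; y_4 = 10.5; z_4 = 5; d_4 = 4; h_4 = 3; x_5 = 5.5; y_5 = 3; z_5 = 5.5; w_5 = 5; h_5 = 5.5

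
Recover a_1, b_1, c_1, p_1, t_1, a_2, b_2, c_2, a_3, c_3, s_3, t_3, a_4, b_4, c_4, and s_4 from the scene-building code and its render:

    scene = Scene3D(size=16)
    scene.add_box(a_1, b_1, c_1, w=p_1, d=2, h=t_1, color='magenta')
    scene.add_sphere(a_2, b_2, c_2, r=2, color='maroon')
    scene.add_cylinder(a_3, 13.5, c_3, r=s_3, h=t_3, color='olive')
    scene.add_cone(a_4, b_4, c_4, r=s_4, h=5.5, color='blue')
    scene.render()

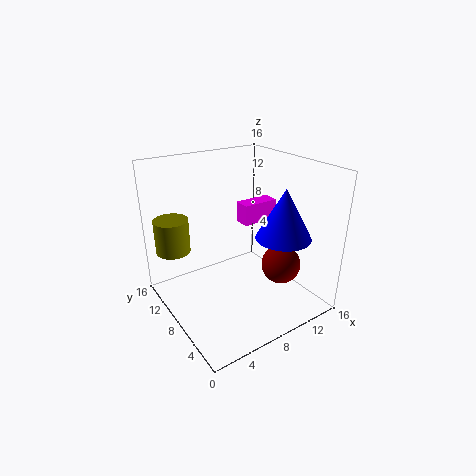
a_1 = 10.5
b_1 = 10
c_1 = 8
p_1 = 4.5
t_1 = 2.5
a_2 = 10
b_2 = 3
c_2 = 6.5
a_3 = 2.5
c_3 = 5.5
s_3 = 2
t_3 = 4
a_4 = 11.5
b_4 = 4.5
c_4 = 8.5
s_4 = 3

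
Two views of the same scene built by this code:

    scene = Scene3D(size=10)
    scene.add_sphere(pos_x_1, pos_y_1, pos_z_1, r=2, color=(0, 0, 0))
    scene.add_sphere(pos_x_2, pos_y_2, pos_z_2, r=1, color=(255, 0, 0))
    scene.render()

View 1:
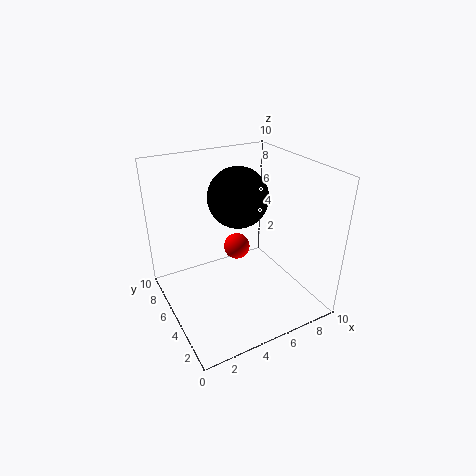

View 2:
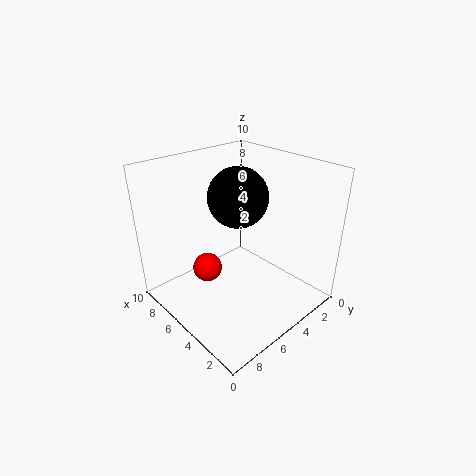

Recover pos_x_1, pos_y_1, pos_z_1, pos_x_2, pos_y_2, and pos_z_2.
pos_x_1 = 5, pos_y_1 = 5, pos_z_1 = 8, pos_x_2 = 6, pos_y_2 = 7, pos_z_2 = 3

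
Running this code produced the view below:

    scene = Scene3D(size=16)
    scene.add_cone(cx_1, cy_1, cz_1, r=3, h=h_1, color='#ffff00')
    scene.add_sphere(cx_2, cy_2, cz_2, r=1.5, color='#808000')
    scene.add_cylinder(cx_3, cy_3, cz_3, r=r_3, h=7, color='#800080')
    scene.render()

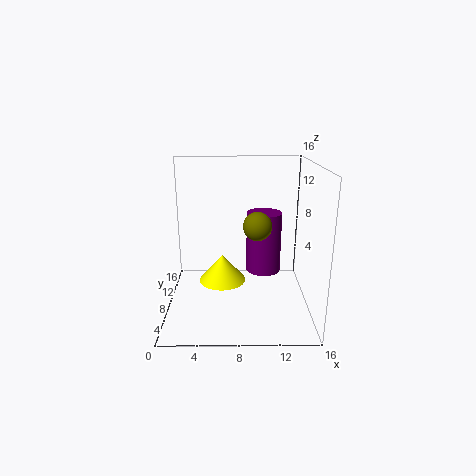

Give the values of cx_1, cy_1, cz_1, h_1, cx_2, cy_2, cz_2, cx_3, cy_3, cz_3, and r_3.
cx_1 = 6; cy_1 = 12.5; cz_1 = 0.5; h_1 = 3.5; cx_2 = 10; cy_2 = 6; cz_2 = 10; cx_3 = 11; cy_3 = 9.5; cz_3 = 3.5; r_3 = 2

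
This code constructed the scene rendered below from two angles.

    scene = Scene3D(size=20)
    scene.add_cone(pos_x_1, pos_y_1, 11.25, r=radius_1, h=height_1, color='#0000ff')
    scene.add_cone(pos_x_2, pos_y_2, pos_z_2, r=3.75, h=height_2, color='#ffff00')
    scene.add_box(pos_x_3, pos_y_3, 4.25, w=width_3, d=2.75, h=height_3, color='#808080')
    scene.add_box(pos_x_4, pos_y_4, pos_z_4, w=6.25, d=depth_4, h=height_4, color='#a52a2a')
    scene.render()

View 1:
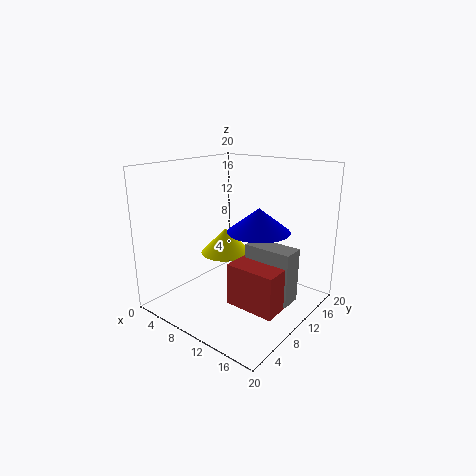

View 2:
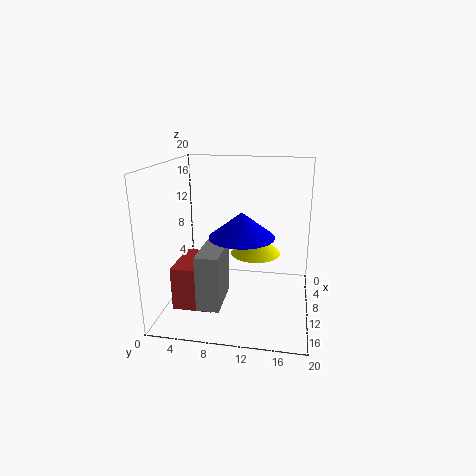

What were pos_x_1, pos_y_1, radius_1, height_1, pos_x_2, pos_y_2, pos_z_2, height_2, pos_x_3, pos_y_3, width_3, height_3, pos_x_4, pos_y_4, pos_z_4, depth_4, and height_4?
pos_x_1 = 12.75
pos_y_1 = 11
radius_1 = 4.25
height_1 = 3.25
pos_x_2 = 6
pos_y_2 = 12
pos_z_2 = 6.25
height_2 = 3.75
pos_x_3 = 13.75
pos_y_3 = 6.75
width_3 = 6
height_3 = 6.75
pos_x_4 = 13.25
pos_y_4 = 3.75
pos_z_4 = 4
depth_4 = 4.75
height_4 = 5.25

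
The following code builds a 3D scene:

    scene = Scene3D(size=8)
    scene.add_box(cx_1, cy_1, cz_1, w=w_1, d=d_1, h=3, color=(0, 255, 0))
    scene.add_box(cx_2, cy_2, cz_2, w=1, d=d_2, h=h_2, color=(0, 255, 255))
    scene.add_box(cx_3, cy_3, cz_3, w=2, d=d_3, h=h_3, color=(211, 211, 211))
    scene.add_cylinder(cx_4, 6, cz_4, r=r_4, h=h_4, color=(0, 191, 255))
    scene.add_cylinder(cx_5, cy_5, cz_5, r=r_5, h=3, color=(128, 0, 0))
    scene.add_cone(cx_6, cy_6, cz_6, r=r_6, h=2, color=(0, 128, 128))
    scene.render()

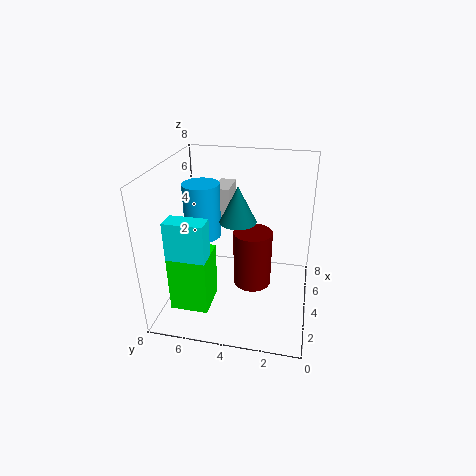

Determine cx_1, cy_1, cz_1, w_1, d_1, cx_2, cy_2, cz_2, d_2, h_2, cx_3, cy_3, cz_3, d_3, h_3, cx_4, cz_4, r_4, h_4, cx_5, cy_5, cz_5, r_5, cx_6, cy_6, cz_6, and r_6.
cx_1 = 1, cy_1 = 5, cz_1 = 1, w_1 = 2, d_1 = 2, cx_2 = 1, cy_2 = 5, cz_2 = 3, d_2 = 2, h_2 = 3, cx_3 = 6, cy_3 = 5, cz_3 = 4, d_3 = 1, h_3 = 2, cx_4 = 4, cz_4 = 4, r_4 = 1, h_4 = 3, cx_5 = 3, cy_5 = 3, cz_5 = 2, r_5 = 1, cx_6 = 4, cy_6 = 4, cz_6 = 5, r_6 = 1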